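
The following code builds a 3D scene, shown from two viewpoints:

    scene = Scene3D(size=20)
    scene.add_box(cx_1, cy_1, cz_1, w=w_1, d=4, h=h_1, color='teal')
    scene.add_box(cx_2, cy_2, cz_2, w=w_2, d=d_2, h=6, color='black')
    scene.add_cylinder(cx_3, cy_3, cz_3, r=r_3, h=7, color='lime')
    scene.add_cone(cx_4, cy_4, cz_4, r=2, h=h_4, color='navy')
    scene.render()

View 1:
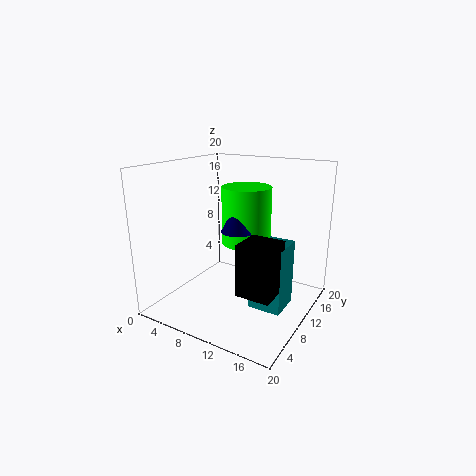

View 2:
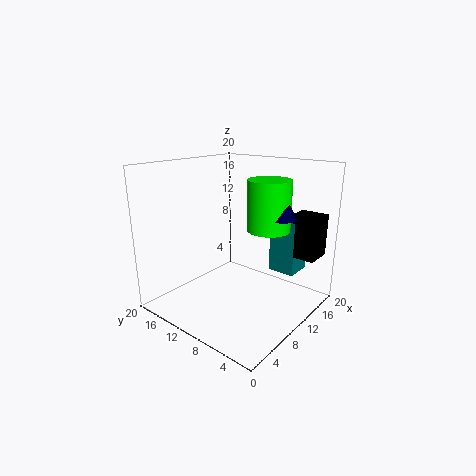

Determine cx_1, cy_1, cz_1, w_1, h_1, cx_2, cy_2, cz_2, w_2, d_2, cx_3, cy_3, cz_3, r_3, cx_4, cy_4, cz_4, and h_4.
cx_1 = 15
cy_1 = 4
cz_1 = 4
w_1 = 4
h_1 = 8
cx_2 = 15
cy_2 = 1
cz_2 = 7
w_2 = 4
d_2 = 4
cx_3 = 13
cy_3 = 7
cz_3 = 11
r_3 = 3
cx_4 = 13
cy_4 = 5
cz_4 = 13
h_4 = 4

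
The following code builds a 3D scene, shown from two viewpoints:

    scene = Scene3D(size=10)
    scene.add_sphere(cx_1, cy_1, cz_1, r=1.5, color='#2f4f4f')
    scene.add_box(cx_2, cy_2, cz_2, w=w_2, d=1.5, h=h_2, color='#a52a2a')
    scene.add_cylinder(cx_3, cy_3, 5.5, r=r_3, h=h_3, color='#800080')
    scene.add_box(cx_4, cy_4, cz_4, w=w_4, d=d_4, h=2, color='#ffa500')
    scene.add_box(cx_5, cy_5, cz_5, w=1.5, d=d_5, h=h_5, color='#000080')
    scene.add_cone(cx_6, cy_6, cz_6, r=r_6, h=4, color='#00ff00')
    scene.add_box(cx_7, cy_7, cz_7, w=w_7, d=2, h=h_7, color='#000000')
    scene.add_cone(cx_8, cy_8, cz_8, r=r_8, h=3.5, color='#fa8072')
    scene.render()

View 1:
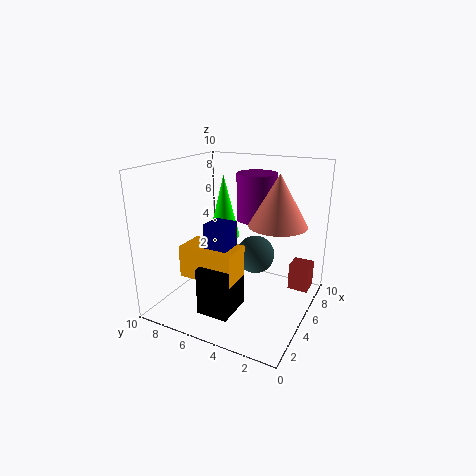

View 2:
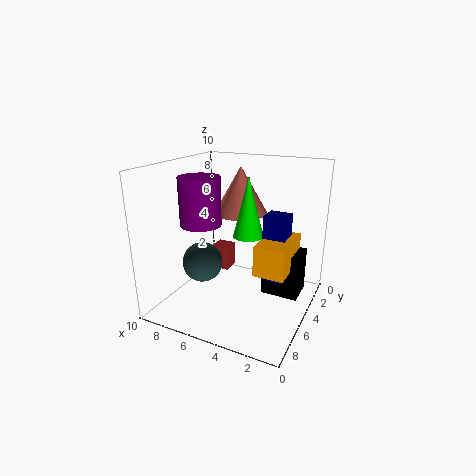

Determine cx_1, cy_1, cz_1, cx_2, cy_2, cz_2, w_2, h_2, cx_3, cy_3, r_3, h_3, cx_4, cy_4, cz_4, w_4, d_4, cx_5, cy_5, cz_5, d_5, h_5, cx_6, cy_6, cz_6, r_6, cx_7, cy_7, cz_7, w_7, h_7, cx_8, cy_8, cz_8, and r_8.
cx_1 = 8; cy_1 = 5; cz_1 = 2.5; cx_2 = 7.5; cy_2 = 0.5; cz_2 = 0.5; w_2 = 1.5; h_2 = 2; cx_3 = 8; cy_3 = 5; r_3 = 1.5; h_3 = 3.5; cx_4 = 1; cy_4 = 3.5; cz_4 = 3.5; w_4 = 2; d_4 = 3.5; cx_5 = 1.5; cy_5 = 4; cz_5 = 2.5; d_5 = 1.5; h_5 = 4.5; cx_6 = 4; cy_6 = 5.5; cz_6 = 5.5; r_6 = 1; cx_7 = 0.5; cy_7 = 3.5; cz_7 = 1.5; w_7 = 2.5; h_7 = 3; cx_8 = 6; cy_8 = 2.5; cz_8 = 6; r_8 = 2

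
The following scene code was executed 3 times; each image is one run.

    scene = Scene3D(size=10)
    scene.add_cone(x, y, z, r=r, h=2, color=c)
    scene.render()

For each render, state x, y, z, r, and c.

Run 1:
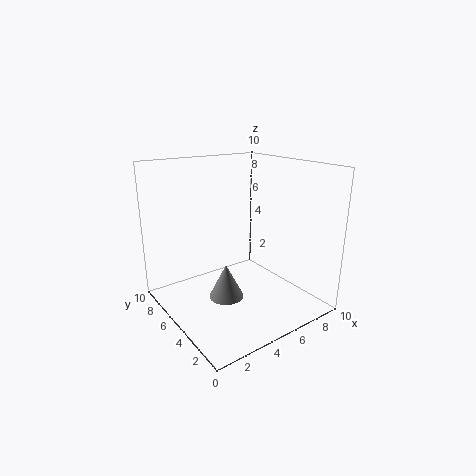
x = 2
y = 2
z = 3
r = 1
c = 'gray'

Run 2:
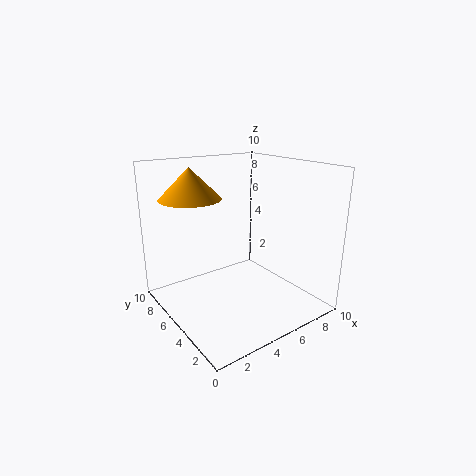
x = 2
y = 6
z = 8
r = 2
c = 'orange'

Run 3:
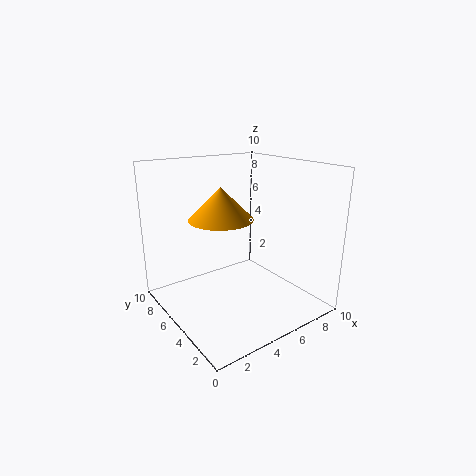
x = 3
y = 4
z = 7
r = 2
c = 'orange'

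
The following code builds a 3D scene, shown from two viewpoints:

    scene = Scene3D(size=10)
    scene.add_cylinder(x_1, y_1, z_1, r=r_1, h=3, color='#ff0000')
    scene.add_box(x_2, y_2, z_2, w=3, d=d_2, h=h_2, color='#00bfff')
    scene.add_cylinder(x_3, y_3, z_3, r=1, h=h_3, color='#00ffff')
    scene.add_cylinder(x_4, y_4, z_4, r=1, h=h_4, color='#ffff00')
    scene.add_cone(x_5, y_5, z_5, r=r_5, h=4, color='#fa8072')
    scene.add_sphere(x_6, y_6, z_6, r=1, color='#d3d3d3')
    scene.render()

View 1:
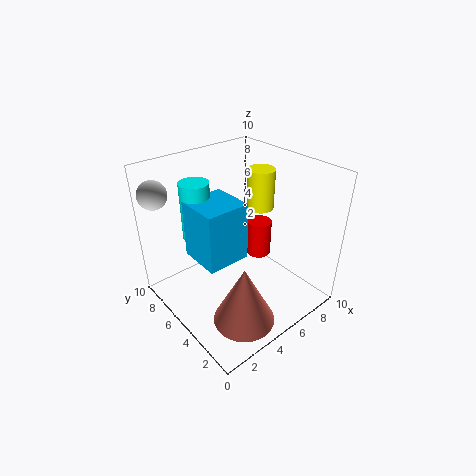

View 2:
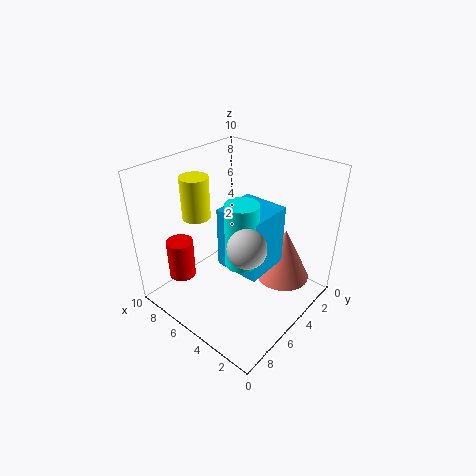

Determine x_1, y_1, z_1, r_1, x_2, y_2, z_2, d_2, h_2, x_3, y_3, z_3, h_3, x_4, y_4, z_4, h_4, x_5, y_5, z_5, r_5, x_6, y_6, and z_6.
x_1 = 9; y_1 = 7; z_1 = 1; r_1 = 1; x_2 = 2; y_2 = 4; z_2 = 4; d_2 = 3; h_2 = 4; x_3 = 3; y_3 = 7; z_3 = 5; h_3 = 4; x_4 = 8; y_4 = 6; z_4 = 6; h_4 = 3; x_5 = 3; y_5 = 2; z_5 = 1; r_5 = 2; x_6 = 1; y_6 = 9; z_6 = 8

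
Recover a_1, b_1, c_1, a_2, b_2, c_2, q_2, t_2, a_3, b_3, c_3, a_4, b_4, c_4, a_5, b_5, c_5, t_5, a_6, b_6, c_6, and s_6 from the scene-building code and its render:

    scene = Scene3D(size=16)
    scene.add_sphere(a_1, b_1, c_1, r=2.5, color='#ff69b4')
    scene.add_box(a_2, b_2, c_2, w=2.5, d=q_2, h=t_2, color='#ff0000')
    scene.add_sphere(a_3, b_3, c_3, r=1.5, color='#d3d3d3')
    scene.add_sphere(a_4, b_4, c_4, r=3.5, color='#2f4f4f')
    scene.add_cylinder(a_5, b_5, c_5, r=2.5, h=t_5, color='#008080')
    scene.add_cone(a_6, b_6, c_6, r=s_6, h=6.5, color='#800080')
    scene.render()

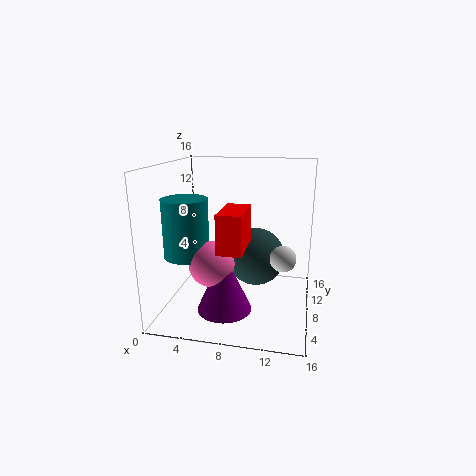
a_1 = 5.5, b_1 = 6, c_1 = 5.5, a_2 = 7, b_2 = 2.5, c_2 = 8, q_2 = 5, t_2 = 4, a_3 = 13, b_3 = 9, c_3 = 5.5, a_4 = 9.5, b_4 = 11.5, c_4 = 4.5, a_5 = 2.5, b_5 = 6.5, c_5 = 6, t_5 = 6.5, a_6 = 7, b_6 = 5.5, c_6 = 0.5, s_6 = 3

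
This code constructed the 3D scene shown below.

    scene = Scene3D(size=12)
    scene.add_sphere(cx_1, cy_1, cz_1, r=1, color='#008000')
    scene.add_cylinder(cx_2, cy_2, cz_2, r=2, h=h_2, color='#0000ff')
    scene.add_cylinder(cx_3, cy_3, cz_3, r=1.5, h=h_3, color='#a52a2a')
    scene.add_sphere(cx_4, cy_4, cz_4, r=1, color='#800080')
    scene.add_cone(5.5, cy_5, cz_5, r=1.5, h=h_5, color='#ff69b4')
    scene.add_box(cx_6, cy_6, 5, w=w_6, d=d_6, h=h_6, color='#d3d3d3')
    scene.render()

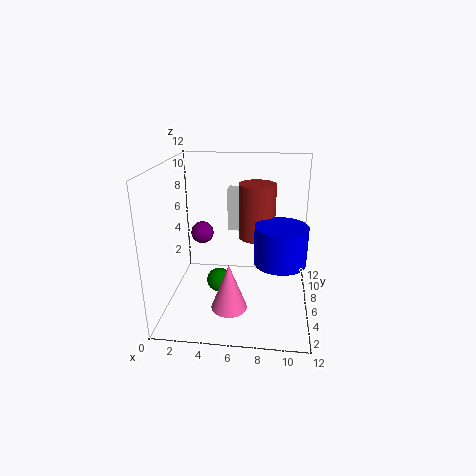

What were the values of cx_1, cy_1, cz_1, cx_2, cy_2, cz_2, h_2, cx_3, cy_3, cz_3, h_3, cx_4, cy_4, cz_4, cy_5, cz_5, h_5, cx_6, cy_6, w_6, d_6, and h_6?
cx_1 = 4.5, cy_1 = 5, cz_1 = 2.5, cx_2 = 9.5, cy_2 = 4, cz_2 = 5, h_2 = 3, cx_3 = 7.5, cy_3 = 6.5, cz_3 = 6, h_3 = 4.5, cx_4 = 2.5, cy_4 = 8, cz_4 = 5.5, cy_5 = 4, cz_5 = 0.5, h_5 = 4, cx_6 = 4.5, cy_6 = 10, w_6 = 2.5, d_6 = 1.5, h_6 = 4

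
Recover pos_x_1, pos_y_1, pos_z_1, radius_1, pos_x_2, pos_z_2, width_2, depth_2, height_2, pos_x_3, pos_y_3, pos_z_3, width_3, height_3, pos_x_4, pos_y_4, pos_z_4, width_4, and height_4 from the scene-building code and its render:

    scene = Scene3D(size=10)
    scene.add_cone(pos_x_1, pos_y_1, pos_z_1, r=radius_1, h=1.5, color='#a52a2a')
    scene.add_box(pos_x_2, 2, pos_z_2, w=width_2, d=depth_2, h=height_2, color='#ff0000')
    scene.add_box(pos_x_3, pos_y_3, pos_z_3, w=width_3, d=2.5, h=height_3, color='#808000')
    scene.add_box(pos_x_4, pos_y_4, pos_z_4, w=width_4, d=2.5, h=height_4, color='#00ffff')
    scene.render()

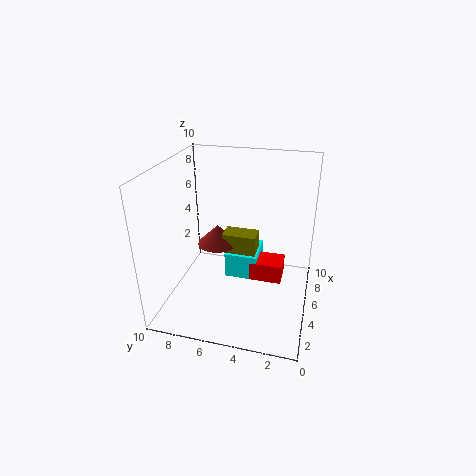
pos_x_1 = 6.5
pos_y_1 = 7
pos_z_1 = 3.5
radius_1 = 1.5
pos_x_2 = 6.5
pos_z_2 = 0.5
width_2 = 2
depth_2 = 2.5
height_2 = 1.5
pos_x_3 = 6
pos_y_3 = 4
pos_z_3 = 3
width_3 = 1.5
height_3 = 1.5
pos_x_4 = 6.5
pos_y_4 = 4
pos_z_4 = 0.5
width_4 = 3
height_4 = 2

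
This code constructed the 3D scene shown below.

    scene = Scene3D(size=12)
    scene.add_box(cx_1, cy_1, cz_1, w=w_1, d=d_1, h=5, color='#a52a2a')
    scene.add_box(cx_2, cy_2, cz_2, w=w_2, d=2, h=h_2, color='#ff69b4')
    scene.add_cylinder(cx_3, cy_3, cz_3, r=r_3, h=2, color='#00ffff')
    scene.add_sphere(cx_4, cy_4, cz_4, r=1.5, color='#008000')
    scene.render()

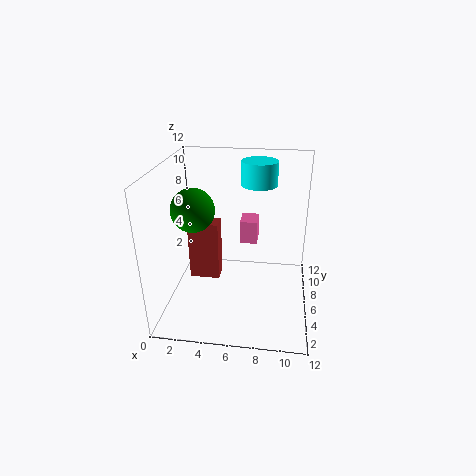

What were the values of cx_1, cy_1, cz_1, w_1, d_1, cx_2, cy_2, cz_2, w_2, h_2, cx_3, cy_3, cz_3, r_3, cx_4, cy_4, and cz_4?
cx_1 = 2, cy_1 = 5, cz_1 = 2.5, w_1 = 2.5, d_1 = 1.5, cx_2 = 6, cy_2 = 7, cz_2 = 5, w_2 = 1.5, h_2 = 2, cx_3 = 7.5, cy_3 = 8, cz_3 = 10, r_3 = 1.5, cx_4 = 3.5, cy_4 = 2, cz_4 = 10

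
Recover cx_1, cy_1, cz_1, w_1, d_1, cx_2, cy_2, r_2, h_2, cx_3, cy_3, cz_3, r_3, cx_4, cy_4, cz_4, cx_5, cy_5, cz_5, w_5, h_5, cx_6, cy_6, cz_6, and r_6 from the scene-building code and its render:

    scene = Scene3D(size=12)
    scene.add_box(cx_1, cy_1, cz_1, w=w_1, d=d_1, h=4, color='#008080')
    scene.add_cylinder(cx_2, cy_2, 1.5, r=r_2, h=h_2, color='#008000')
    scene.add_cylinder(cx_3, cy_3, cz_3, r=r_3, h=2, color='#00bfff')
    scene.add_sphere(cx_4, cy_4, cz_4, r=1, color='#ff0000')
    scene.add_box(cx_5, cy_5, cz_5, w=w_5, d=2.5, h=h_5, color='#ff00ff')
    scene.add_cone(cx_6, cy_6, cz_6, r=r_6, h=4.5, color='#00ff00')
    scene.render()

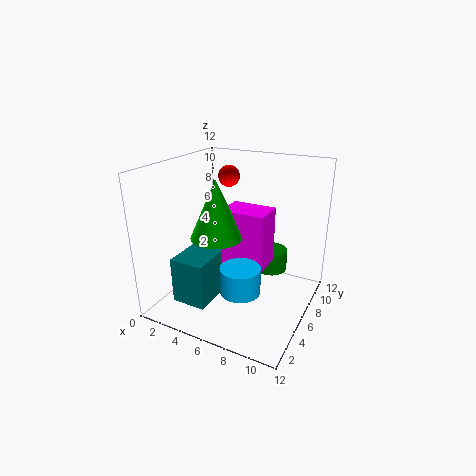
cx_1 = 1.5; cy_1 = 2.5; cz_1 = 0.5; w_1 = 3; d_1 = 4; cx_2 = 7.5; cy_2 = 10; r_2 = 1.5; h_2 = 2; cx_3 = 8; cy_3 = 2.5; cz_3 = 3.5; r_3 = 1.5; cx_4 = 3; cy_4 = 10; cz_4 = 10; cx_5 = 5.5; cy_5 = 4; cz_5 = 4.5; w_5 = 3.5; h_5 = 4.5; cx_6 = 5.5; cy_6 = 3.5; cz_6 = 7; r_6 = 2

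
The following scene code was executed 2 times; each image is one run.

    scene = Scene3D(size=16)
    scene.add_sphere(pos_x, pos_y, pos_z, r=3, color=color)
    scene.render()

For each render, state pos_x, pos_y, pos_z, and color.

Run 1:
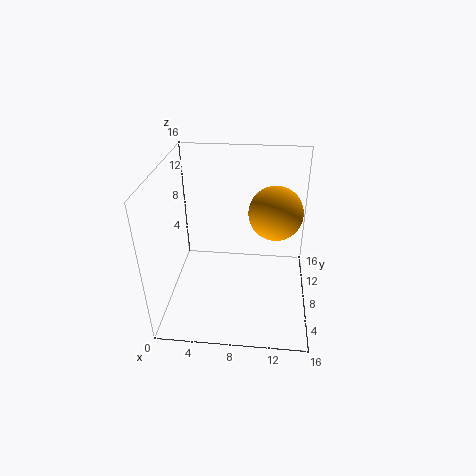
pos_x = 12, pos_y = 9.5, pos_z = 10.5, color = 'orange'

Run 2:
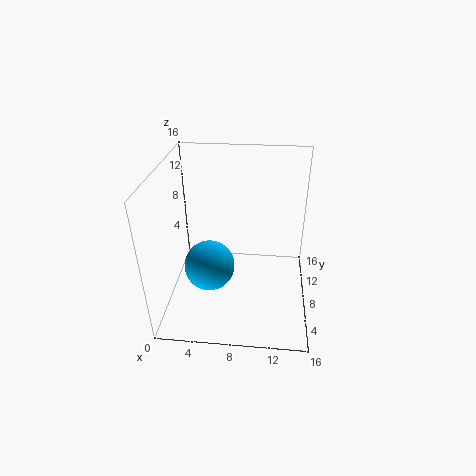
pos_x = 4.5, pos_y = 8.5, pos_z = 3.5, color = 'deepskyblue'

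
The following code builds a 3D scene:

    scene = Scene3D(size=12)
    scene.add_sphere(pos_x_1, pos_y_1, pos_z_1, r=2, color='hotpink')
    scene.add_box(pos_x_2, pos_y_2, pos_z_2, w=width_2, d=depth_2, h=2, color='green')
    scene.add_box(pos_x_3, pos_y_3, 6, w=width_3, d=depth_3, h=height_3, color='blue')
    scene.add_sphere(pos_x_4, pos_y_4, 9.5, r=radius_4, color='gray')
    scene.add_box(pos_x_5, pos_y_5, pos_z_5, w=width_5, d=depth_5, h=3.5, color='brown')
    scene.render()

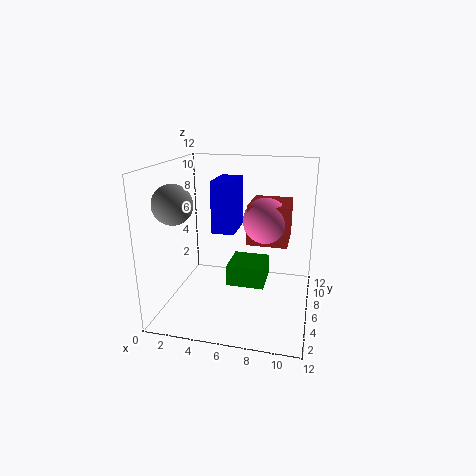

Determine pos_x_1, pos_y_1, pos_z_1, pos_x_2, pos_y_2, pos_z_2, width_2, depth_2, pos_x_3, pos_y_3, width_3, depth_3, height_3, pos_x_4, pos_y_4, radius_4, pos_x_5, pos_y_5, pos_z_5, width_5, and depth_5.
pos_x_1 = 8
pos_y_1 = 8
pos_z_1 = 7
pos_x_2 = 4.5
pos_y_2 = 7.5
pos_z_2 = 0.5
width_2 = 3.5
depth_2 = 3.5
pos_x_3 = 3.5
pos_y_3 = 6.5
width_3 = 2
depth_3 = 3.5
height_3 = 4.5
pos_x_4 = 2
pos_y_4 = 2.5
radius_4 = 1.5
pos_x_5 = 6.5
pos_y_5 = 7
pos_z_5 = 5
width_5 = 3.5
depth_5 = 4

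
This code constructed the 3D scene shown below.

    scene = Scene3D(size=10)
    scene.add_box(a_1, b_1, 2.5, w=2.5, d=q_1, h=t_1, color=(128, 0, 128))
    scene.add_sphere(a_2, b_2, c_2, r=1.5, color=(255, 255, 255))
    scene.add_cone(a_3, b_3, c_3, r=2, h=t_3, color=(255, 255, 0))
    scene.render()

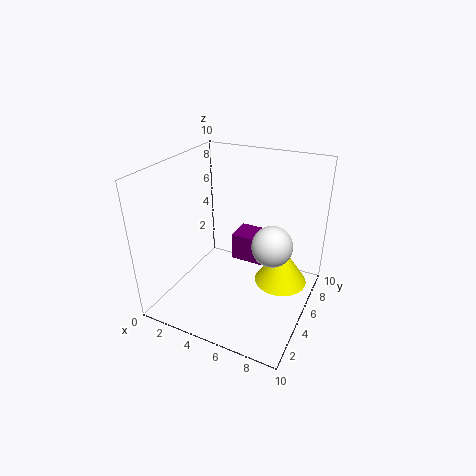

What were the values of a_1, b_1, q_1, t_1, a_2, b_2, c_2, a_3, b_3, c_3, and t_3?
a_1 = 4, b_1 = 6, q_1 = 2, t_1 = 2, a_2 = 7, b_2 = 6.5, c_2 = 4, a_3 = 7.5, b_3 = 7.5, c_3 = 0.5, t_3 = 3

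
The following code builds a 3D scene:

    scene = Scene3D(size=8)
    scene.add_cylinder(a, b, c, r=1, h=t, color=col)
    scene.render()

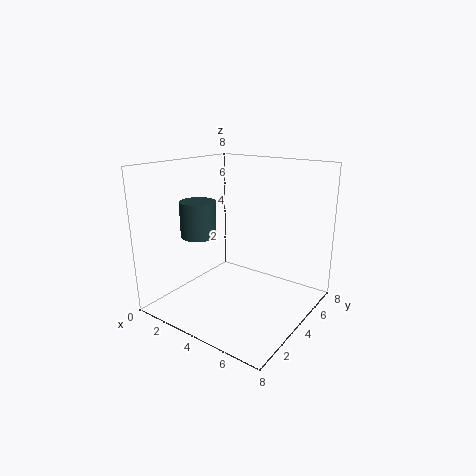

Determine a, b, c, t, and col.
a = 2; b = 3; c = 4; t = 2; col = 'darkslategray'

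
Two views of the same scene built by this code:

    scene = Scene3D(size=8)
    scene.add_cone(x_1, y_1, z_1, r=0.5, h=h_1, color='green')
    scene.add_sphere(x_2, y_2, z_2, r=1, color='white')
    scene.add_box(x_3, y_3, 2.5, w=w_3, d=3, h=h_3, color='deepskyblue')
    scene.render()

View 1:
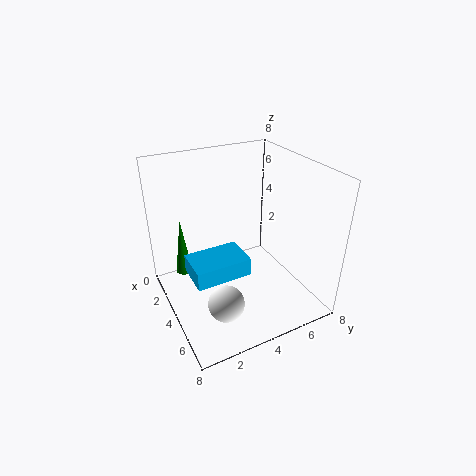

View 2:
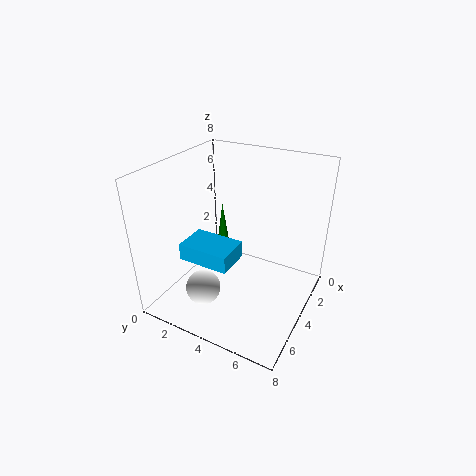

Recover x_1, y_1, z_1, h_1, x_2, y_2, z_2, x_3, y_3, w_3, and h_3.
x_1 = 1.5
y_1 = 1.5
z_1 = 1
h_1 = 3.5
x_2 = 5.5
y_2 = 2.5
z_2 = 1
x_3 = 3.5
y_3 = 1
w_3 = 2
h_3 = 1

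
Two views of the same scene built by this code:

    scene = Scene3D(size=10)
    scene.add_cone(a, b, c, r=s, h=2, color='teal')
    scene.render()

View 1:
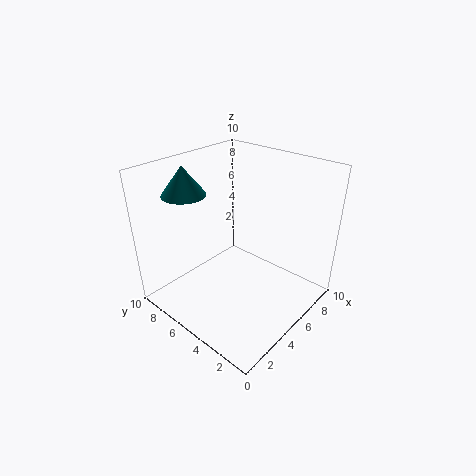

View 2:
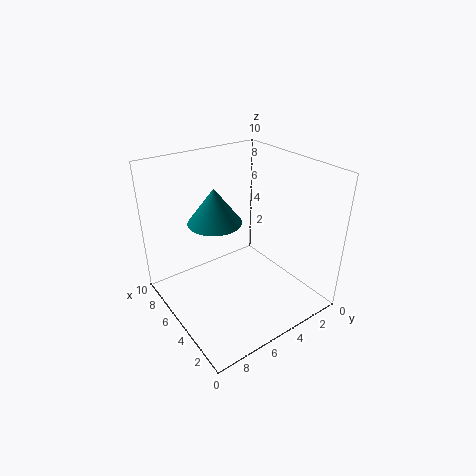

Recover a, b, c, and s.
a = 3; b = 8; c = 8; s = 1.5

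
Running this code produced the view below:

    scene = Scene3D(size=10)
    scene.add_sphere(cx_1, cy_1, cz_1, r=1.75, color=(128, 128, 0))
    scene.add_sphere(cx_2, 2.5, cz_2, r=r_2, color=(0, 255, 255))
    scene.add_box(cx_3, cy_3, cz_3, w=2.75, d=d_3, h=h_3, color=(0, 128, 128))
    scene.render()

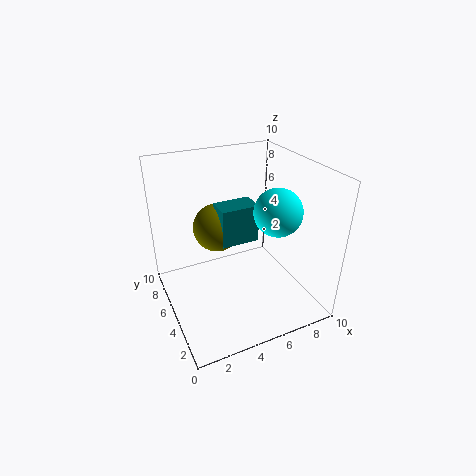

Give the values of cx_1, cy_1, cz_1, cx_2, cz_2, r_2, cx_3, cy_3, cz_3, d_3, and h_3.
cx_1 = 4.25, cy_1 = 7, cz_1 = 5, cx_2 = 6.5, cz_2 = 7.75, r_2 = 1.5, cx_3 = 4, cy_3 = 5.25, cz_3 = 4.25, d_3 = 1.75, h_3 = 2.75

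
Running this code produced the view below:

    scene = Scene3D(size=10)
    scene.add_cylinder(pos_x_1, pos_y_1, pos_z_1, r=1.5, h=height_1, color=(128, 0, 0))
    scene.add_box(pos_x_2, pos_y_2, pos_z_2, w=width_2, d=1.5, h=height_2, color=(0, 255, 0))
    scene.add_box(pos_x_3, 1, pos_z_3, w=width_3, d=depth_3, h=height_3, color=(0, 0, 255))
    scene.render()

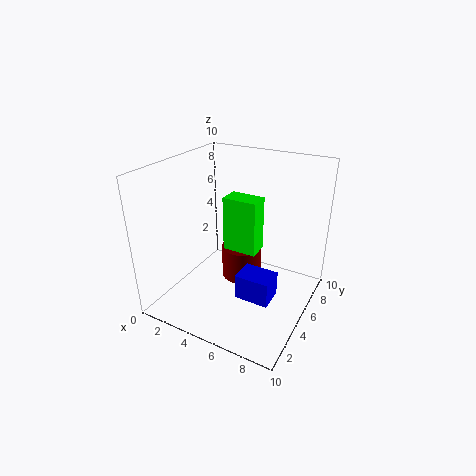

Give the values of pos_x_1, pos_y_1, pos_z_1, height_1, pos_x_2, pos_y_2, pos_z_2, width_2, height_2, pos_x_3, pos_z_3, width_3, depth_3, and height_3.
pos_x_1 = 4.5; pos_y_1 = 6.5; pos_z_1 = 1; height_1 = 2.5; pos_x_2 = 3.5; pos_y_2 = 5.5; pos_z_2 = 3.5; width_2 = 2.5; height_2 = 4; pos_x_3 = 7; pos_z_3 = 3.5; width_3 = 2; depth_3 = 1.5; height_3 = 1.5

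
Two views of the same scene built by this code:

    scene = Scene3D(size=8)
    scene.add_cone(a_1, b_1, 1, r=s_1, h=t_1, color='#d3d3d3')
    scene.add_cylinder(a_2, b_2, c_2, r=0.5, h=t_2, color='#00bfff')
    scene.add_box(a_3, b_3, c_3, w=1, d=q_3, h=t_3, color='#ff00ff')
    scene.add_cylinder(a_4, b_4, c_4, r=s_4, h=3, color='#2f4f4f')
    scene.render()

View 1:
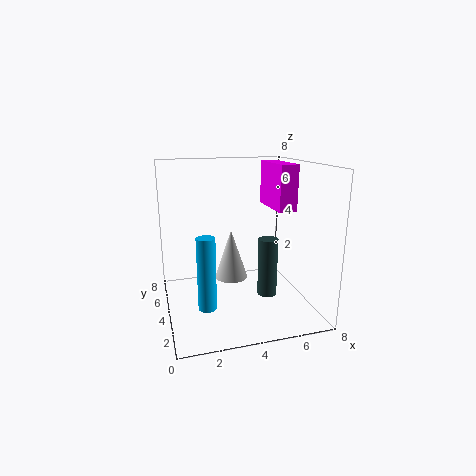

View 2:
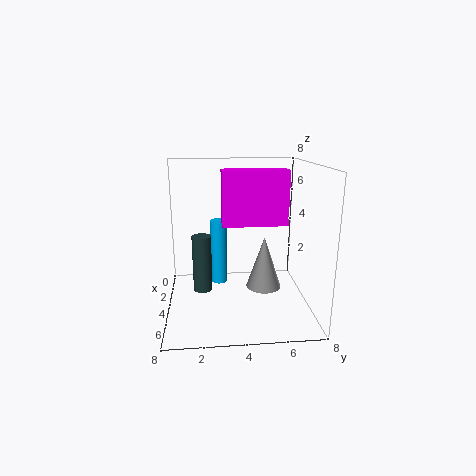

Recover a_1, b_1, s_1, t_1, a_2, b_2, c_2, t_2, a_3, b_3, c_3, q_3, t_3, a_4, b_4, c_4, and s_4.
a_1 = 4
b_1 = 5.5
s_1 = 1
t_1 = 3
a_2 = 2
b_2 = 3
c_2 = 0.5
t_2 = 4
a_3 = 6
b_3 = 3
c_3 = 5.5
q_3 = 3
t_3 = 2.5
a_4 = 5
b_4 = 2
c_4 = 1.5
s_4 = 0.5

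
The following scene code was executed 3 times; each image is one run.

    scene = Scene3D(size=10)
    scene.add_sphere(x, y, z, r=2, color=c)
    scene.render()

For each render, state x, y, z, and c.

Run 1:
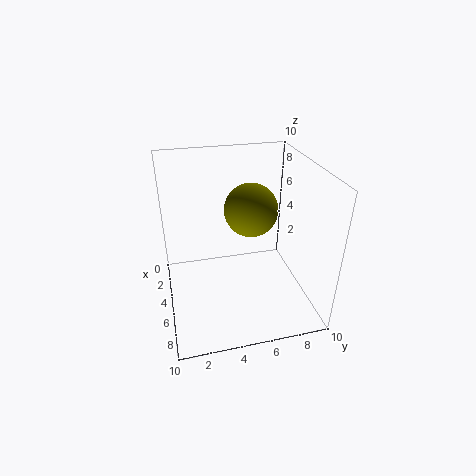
x = 3
y = 6.5
z = 6
c = 'olive'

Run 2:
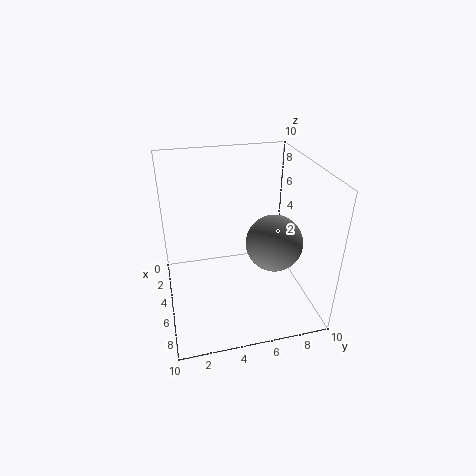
x = 5.5
y = 7.5
z = 4.5
c = 'gray'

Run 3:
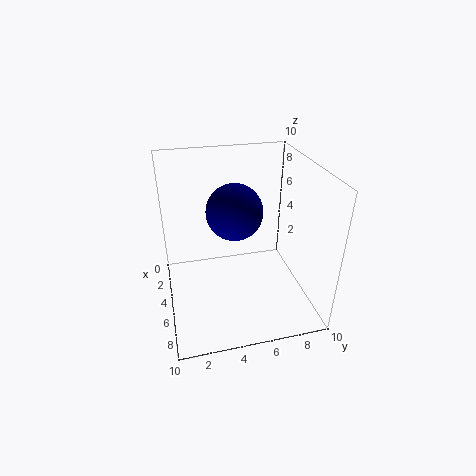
x = 4
y = 5
z = 6.5
c = 'navy'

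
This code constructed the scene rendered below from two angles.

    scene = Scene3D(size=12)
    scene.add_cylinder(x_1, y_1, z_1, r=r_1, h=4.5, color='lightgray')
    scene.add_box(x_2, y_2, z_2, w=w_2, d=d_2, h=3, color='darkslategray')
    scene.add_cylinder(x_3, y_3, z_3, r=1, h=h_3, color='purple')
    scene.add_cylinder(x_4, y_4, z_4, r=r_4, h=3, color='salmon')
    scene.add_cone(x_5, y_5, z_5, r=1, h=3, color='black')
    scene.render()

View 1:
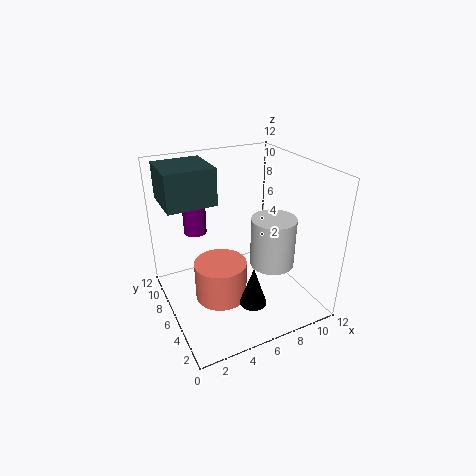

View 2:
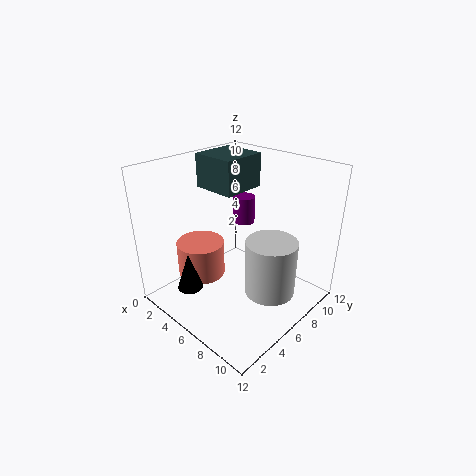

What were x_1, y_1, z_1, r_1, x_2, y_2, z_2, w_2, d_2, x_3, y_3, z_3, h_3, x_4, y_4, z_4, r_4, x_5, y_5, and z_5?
x_1 = 9.5, y_1 = 6, z_1 = 2.5, r_1 = 2, x_2 = 0.5, y_2 = 6.5, z_2 = 9, w_2 = 4, d_2 = 4, x_3 = 3.5, y_3 = 9.5, z_3 = 5.5, h_3 = 2.5, x_4 = 3.5, y_4 = 4, z_4 = 2.5, r_4 = 2, x_5 = 5, y_5 = 1.5, z_5 = 3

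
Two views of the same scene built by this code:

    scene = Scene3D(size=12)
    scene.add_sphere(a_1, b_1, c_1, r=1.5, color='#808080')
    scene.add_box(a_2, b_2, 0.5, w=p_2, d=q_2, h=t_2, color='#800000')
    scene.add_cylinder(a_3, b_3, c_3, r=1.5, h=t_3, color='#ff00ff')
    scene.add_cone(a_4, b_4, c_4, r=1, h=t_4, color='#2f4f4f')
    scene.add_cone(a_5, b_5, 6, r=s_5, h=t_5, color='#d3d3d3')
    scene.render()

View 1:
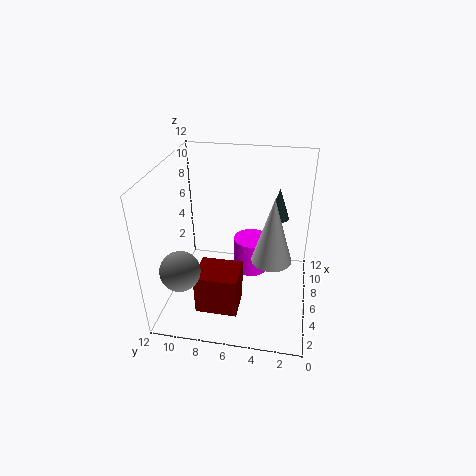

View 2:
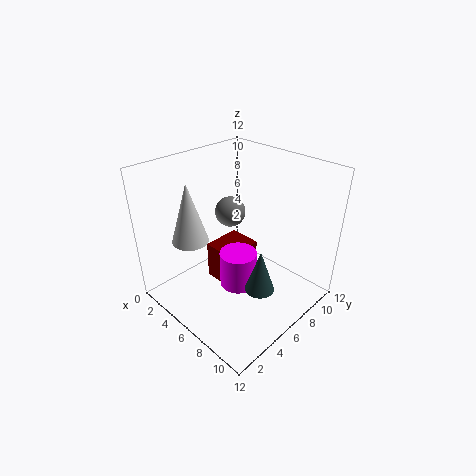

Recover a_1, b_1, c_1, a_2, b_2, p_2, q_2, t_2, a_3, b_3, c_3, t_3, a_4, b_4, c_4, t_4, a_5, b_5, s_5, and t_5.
a_1 = 1.5; b_1 = 9.5; c_1 = 5.5; a_2 = 2.5; b_2 = 5.5; p_2 = 3; q_2 = 3.5; t_2 = 3.5; a_3 = 7; b_3 = 5; c_3 = 2.5; t_3 = 3; a_4 = 11; b_4 = 3; c_4 = 5.5; t_4 = 3; a_5 = 3.5; b_5 = 3; s_5 = 1.5; t_5 = 5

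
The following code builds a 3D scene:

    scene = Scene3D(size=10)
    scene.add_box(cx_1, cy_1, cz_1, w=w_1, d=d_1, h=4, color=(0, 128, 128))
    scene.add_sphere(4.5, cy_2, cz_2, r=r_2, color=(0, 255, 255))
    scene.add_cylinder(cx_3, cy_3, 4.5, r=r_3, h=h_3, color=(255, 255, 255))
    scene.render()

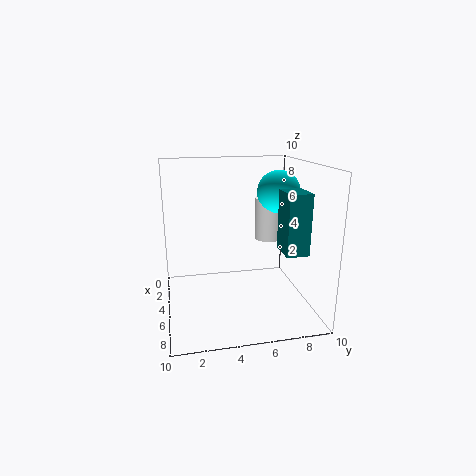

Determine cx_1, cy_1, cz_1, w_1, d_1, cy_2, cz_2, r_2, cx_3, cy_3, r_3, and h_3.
cx_1 = 6, cy_1 = 7.5, cz_1 = 4.5, w_1 = 2, d_1 = 1.5, cy_2 = 8, cz_2 = 8, r_2 = 1.5, cx_3 = 4, cy_3 = 7.5, r_3 = 1, h_3 = 3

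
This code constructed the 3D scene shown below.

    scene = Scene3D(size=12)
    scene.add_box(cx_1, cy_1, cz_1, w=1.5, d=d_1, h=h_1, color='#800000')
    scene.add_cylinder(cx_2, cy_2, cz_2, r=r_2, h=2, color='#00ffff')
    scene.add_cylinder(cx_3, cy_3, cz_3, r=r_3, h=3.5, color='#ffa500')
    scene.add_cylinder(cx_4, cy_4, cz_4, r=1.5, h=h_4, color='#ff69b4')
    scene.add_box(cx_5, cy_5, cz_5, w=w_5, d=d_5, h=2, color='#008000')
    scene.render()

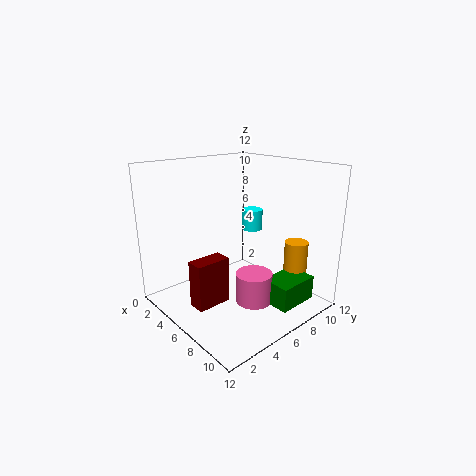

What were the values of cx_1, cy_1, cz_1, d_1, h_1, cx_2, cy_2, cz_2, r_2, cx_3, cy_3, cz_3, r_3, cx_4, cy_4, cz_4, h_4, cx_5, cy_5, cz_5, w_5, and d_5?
cx_1 = 4.5, cy_1 = 2, cz_1 = 0.5, d_1 = 3, h_1 = 4, cx_2 = 3, cy_2 = 10.5, cz_2 = 5, r_2 = 1, cx_3 = 9, cy_3 = 10, cz_3 = 2, r_3 = 1, cx_4 = 8, cy_4 = 6, cz_4 = 1, h_4 = 2.5, cx_5 = 8.5, cy_5 = 6.5, cz_5 = 1, w_5 = 2.5, d_5 = 3.5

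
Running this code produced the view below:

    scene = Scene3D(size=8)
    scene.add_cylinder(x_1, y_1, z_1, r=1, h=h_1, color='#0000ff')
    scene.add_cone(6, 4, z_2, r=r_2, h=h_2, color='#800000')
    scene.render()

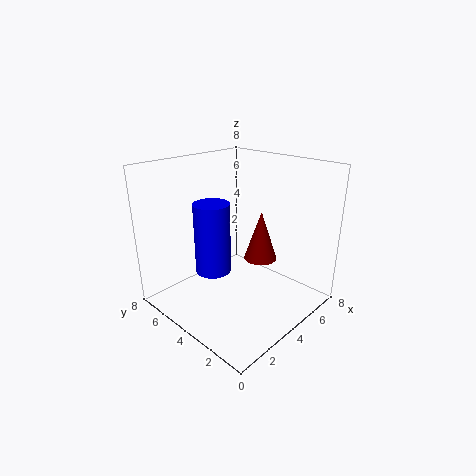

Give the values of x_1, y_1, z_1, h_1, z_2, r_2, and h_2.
x_1 = 3, y_1 = 5, z_1 = 2, h_1 = 4, z_2 = 2, r_2 = 1, h_2 = 3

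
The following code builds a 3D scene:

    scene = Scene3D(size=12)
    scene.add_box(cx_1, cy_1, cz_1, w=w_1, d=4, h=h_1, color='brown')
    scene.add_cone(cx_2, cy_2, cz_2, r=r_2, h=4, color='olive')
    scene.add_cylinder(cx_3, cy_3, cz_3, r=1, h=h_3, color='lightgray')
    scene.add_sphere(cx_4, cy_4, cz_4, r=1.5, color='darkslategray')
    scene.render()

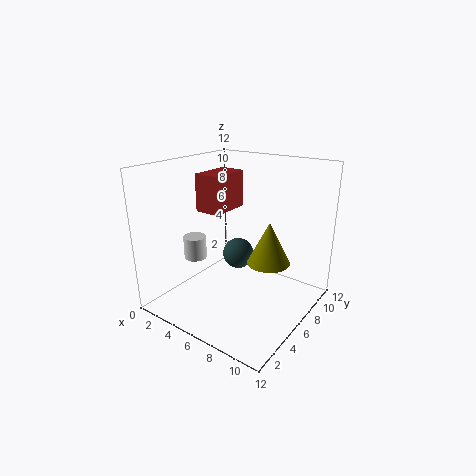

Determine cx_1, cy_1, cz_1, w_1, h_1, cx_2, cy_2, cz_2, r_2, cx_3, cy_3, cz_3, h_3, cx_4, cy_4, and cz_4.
cx_1 = 0.5
cy_1 = 7
cz_1 = 7
w_1 = 2.5
h_1 = 3.5
cx_2 = 7
cy_2 = 9.5
cz_2 = 2.5
r_2 = 2
cx_3 = 2
cy_3 = 5
cz_3 = 3.5
h_3 = 2
cx_4 = 3.5
cy_4 = 9.5
cz_4 = 2.5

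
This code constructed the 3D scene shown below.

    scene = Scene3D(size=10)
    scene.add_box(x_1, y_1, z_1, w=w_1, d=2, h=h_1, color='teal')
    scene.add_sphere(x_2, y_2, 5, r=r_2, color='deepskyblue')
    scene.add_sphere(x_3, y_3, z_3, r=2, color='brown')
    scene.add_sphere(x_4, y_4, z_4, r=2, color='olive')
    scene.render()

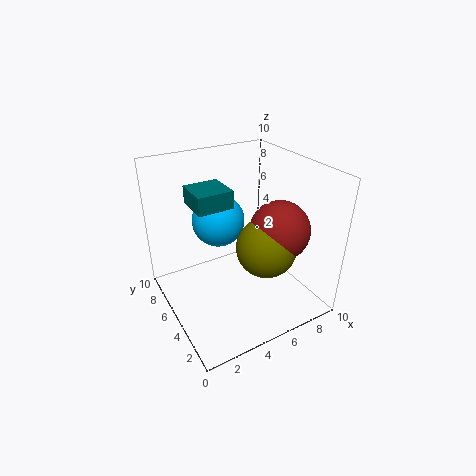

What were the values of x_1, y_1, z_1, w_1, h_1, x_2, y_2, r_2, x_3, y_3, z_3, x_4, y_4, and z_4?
x_1 = 1
y_1 = 2
z_1 = 9
w_1 = 2
h_1 = 1
x_2 = 5
y_2 = 8
r_2 = 2
x_3 = 7
y_3 = 3
z_3 = 6
x_4 = 6
y_4 = 3
z_4 = 5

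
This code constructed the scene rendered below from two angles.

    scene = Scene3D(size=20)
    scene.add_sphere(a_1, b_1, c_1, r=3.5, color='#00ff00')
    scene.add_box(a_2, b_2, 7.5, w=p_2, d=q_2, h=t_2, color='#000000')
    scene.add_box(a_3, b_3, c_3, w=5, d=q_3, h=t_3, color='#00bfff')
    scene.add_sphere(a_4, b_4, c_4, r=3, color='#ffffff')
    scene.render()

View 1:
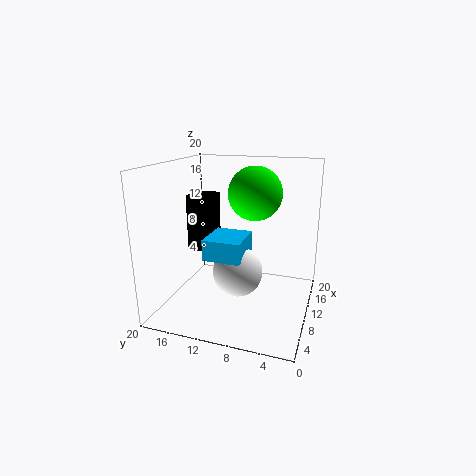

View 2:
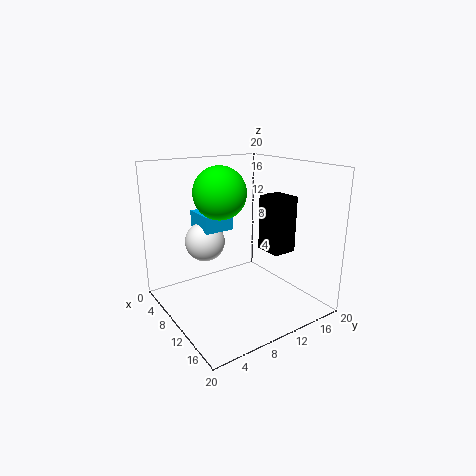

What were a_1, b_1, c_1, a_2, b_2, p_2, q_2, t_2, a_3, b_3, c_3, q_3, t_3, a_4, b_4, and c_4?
a_1 = 9.5
b_1 = 7.5
c_1 = 16.5
a_2 = 9.5
b_2 = 14
p_2 = 4
q_2 = 3.5
t_2 = 8
a_3 = 1.5
b_3 = 7
c_3 = 10
q_3 = 4.5
t_3 = 2.5
a_4 = 4
b_4 = 8
c_4 = 8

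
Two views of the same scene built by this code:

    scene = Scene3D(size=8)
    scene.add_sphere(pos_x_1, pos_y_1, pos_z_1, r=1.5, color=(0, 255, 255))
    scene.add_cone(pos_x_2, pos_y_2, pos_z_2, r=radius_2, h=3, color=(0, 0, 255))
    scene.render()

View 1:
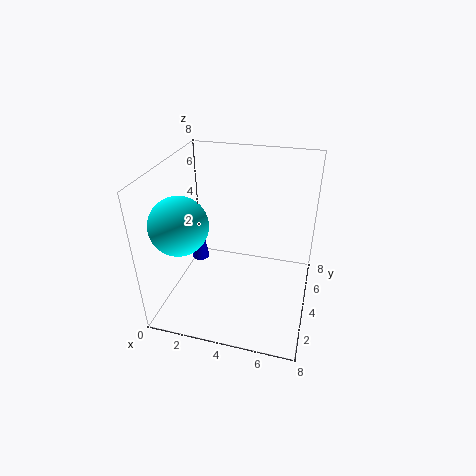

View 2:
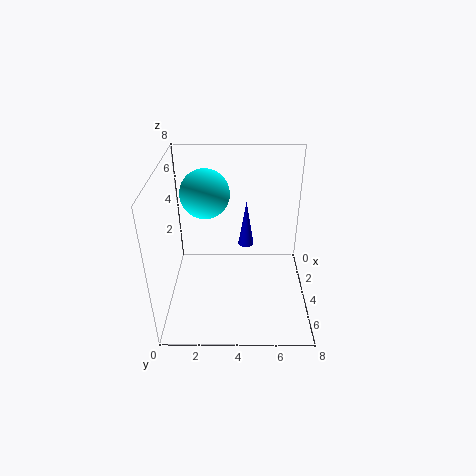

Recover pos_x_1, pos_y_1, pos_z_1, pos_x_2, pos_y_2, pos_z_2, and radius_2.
pos_x_1 = 1.5
pos_y_1 = 2
pos_z_1 = 5.5
pos_x_2 = 1.5
pos_y_2 = 4.5
pos_z_2 = 2
radius_2 = 0.5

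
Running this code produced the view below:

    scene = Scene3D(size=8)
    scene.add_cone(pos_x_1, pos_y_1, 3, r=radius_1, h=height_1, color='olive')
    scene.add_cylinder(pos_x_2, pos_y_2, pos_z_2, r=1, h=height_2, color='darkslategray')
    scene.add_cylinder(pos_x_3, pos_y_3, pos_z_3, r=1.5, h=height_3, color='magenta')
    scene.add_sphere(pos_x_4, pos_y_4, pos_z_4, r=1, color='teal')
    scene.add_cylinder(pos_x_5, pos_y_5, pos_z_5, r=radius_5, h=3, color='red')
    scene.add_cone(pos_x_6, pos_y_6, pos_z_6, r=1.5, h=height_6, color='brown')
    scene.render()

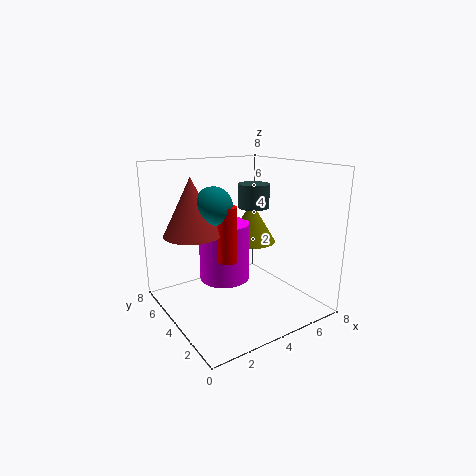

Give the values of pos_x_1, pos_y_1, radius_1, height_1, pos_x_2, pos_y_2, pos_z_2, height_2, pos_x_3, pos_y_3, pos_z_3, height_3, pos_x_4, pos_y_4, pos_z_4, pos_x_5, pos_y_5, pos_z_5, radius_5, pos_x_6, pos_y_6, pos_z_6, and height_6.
pos_x_1 = 6
pos_y_1 = 5.5
radius_1 = 1.5
height_1 = 2.5
pos_x_2 = 6.5
pos_y_2 = 6
pos_z_2 = 5
height_2 = 1.5
pos_x_3 = 4
pos_y_3 = 5.5
pos_z_3 = 1
height_3 = 3.5
pos_x_4 = 2.5
pos_y_4 = 4
pos_z_4 = 6
pos_x_5 = 3
pos_y_5 = 3.5
pos_z_5 = 3
radius_5 = 0.5
pos_x_6 = 1.5
pos_y_6 = 4.5
pos_z_6 = 4.5
height_6 = 3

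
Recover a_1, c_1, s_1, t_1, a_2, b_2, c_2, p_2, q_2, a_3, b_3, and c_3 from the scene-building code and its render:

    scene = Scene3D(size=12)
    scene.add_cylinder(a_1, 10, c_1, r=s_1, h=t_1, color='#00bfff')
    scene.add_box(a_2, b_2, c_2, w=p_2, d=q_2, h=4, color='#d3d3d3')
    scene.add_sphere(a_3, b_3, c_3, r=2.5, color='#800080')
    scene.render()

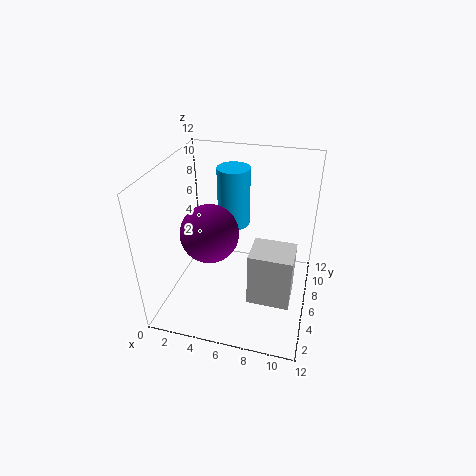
a_1 = 4.5, c_1 = 5, s_1 = 1.5, t_1 = 5.5, a_2 = 8, b_2 = 1, c_2 = 4, p_2 = 3, q_2 = 2.5, a_3 = 3.5, b_3 = 6, c_3 = 6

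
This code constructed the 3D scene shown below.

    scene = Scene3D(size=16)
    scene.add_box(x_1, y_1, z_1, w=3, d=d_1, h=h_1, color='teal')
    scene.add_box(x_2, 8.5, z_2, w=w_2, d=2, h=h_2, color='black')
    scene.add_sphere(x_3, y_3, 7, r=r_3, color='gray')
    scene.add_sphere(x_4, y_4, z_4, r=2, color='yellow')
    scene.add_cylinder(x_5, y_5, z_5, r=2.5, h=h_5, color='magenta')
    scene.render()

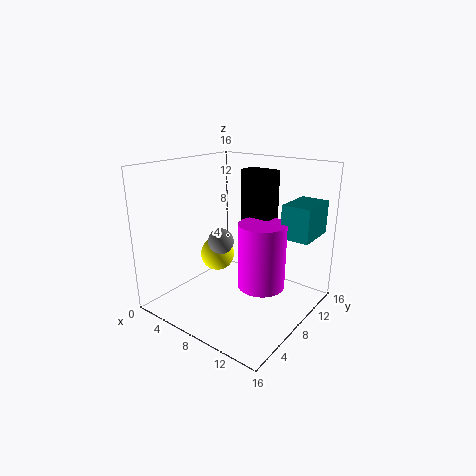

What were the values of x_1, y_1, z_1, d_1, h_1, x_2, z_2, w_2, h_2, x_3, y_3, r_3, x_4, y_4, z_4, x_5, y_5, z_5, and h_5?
x_1 = 13, y_1 = 8.5, z_1 = 9, d_1 = 4.5, h_1 = 3.5, x_2 = 8, z_2 = 9.5, w_2 = 3.5, h_2 = 6, x_3 = 5.5, y_3 = 8, r_3 = 1.5, x_4 = 4.5, y_4 = 8.5, z_4 = 5, x_5 = 11.5, y_5 = 7.5, z_5 = 3.5, h_5 = 7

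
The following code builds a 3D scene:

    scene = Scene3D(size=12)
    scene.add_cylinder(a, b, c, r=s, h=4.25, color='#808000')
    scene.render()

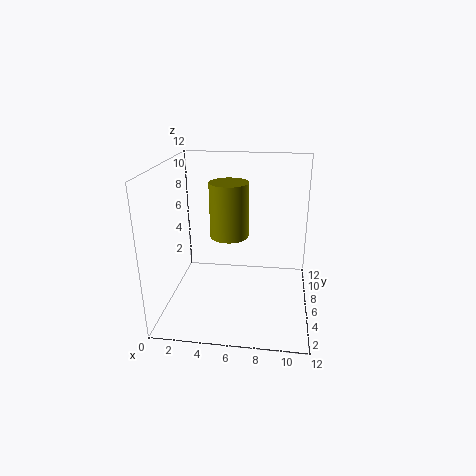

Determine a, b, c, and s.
a = 5.5
b = 4.75
c = 6.75
s = 1.5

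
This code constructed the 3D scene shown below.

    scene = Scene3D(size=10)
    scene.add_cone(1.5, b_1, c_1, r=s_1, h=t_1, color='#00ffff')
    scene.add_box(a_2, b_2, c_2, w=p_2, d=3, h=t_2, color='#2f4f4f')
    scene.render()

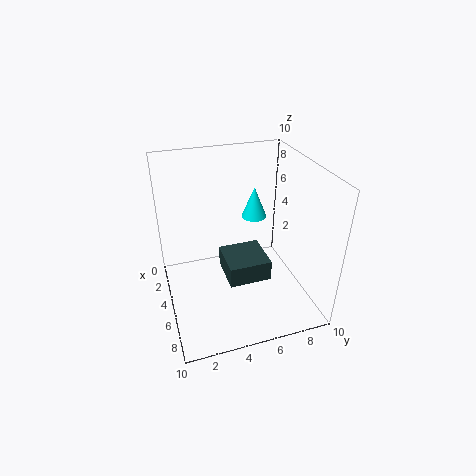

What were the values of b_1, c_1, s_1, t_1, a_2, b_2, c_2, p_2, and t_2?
b_1 = 7.5; c_1 = 4.5; s_1 = 1; t_1 = 2.5; a_2 = 3.5; b_2 = 4; c_2 = 2; p_2 = 3; t_2 = 1.5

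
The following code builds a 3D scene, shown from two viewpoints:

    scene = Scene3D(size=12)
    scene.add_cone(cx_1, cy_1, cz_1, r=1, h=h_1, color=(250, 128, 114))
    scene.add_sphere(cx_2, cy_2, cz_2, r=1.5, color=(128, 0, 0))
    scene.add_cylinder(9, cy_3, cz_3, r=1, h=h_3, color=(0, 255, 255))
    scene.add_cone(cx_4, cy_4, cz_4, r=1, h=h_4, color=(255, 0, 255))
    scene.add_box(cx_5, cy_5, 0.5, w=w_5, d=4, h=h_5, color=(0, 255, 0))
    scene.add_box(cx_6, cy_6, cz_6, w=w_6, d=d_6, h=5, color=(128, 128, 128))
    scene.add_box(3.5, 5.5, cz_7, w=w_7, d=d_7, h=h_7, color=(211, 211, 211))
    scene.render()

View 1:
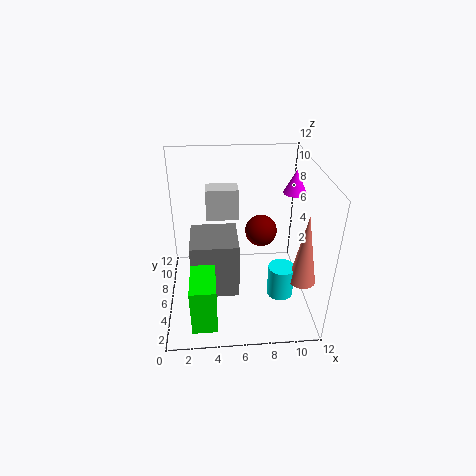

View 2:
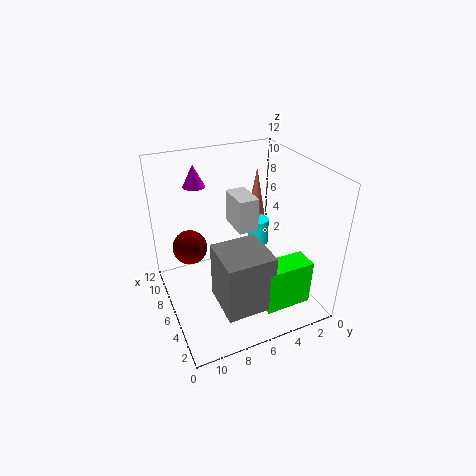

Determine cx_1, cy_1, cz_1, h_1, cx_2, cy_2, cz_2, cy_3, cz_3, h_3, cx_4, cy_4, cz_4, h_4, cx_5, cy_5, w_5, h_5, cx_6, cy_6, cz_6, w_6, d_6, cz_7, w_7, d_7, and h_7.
cx_1 = 10.5, cy_1 = 2, cz_1 = 4.5, h_1 = 5.5, cx_2 = 8.5, cy_2 = 9.5, cz_2 = 4.5, cy_3 = 2.5, cz_3 = 3, h_3 = 2.5, cx_4 = 11, cy_4 = 8, cz_4 = 9, h_4 = 2, cx_5 = 2, cy_5 = 1, w_5 = 2, h_5 = 4, cx_6 = 2, cy_6 = 4.5, cz_6 = 1, w_6 = 4, d_6 = 4, cz_7 = 8, w_7 = 2.5, d_7 = 1.5, h_7 = 2.5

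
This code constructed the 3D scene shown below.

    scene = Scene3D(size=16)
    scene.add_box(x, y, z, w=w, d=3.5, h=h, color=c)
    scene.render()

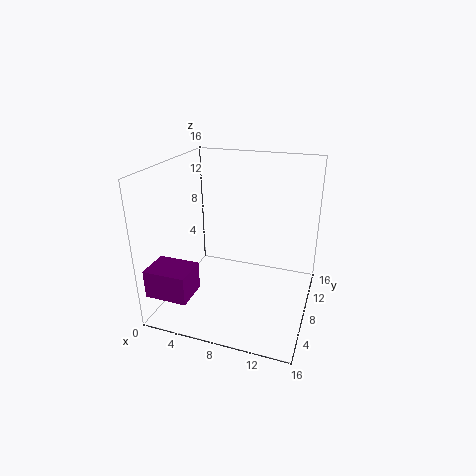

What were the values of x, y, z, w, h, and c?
x = 0.5, y = 0.5, z = 3.5, w = 4.5, h = 3, c = 'purple'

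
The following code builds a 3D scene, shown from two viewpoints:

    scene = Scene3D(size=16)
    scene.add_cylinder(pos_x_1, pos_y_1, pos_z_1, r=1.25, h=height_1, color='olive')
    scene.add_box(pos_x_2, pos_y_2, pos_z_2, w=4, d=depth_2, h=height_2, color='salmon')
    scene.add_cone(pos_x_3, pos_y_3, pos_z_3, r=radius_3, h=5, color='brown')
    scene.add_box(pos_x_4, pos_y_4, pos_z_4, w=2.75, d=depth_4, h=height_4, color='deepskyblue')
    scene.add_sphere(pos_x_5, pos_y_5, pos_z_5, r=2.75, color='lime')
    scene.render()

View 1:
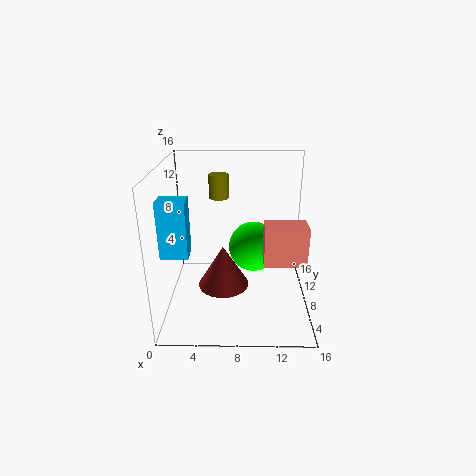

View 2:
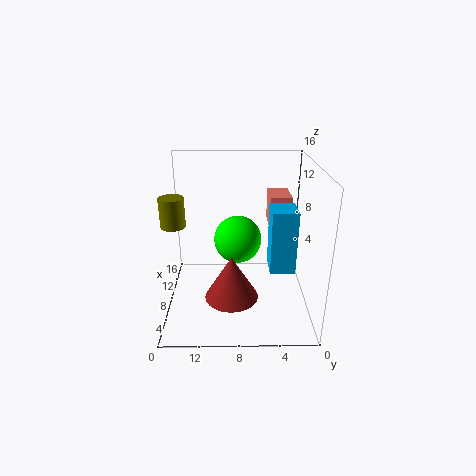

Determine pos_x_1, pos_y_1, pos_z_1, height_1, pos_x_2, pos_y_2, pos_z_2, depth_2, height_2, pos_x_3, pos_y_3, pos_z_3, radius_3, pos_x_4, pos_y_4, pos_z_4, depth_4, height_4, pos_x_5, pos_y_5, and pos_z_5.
pos_x_1 = 5.5; pos_y_1 = 14.5; pos_z_1 = 10.5; height_1 = 3; pos_x_2 = 10.5; pos_y_2 = 1.75; pos_z_2 = 8; depth_2 = 2.5; height_2 = 3.75; pos_x_3 = 6.25; pos_y_3 = 8.75; pos_z_3 = 1.5; radius_3 = 3; pos_x_4 = 0.5; pos_y_4 = 3; pos_z_4 = 8; depth_4 = 2.25; height_4 = 5.75; pos_x_5 = 9.75; pos_y_5 = 8; pos_z_5 = 7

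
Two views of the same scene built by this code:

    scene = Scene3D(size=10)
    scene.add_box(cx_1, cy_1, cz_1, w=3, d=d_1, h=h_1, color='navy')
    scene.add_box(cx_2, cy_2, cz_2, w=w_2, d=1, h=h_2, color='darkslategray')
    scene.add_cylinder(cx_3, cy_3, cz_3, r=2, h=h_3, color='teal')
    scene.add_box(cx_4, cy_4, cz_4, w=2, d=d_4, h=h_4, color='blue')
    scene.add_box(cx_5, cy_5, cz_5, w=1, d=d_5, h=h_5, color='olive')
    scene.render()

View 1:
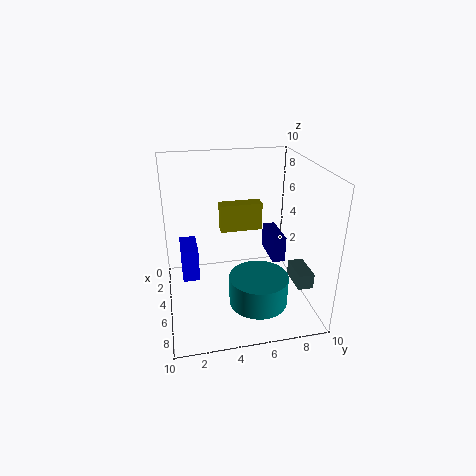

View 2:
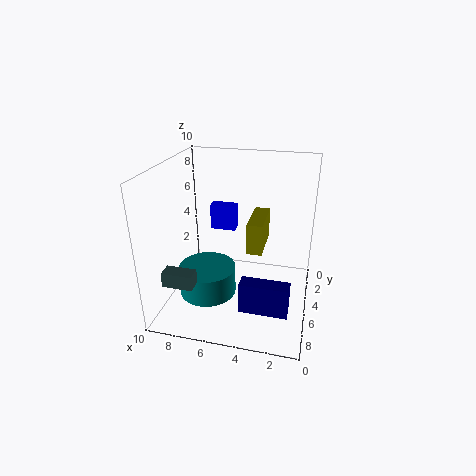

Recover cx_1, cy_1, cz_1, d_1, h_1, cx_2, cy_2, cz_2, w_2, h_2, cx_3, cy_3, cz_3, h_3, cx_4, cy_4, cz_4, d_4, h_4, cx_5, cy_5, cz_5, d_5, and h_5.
cx_1 = 1; cy_1 = 8; cz_1 = 2; d_1 = 1; h_1 = 2; cx_2 = 7; cy_2 = 8; cz_2 = 3; w_2 = 2; h_2 = 1; cx_3 = 7; cy_3 = 6; cz_3 = 1; h_3 = 2; cx_4 = 6; cy_4 = 1; cz_4 = 4; d_4 = 1; h_4 = 2; cx_5 = 3; cy_5 = 4; cz_5 = 5; d_5 = 3; h_5 = 2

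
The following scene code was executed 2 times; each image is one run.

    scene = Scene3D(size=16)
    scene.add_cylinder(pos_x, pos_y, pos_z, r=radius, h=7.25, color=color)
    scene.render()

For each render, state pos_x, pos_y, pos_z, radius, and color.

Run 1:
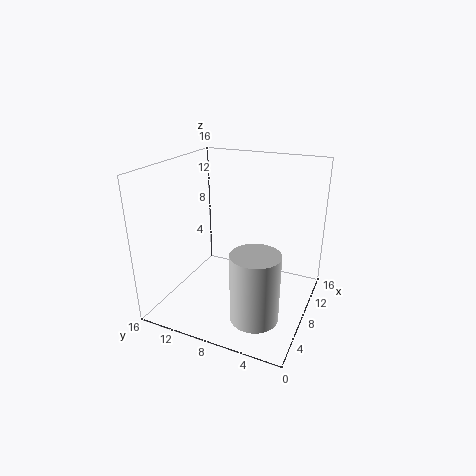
pos_x = 3.75
pos_y = 4.25
pos_z = 1.5
radius = 2.5
color = 'lightgray'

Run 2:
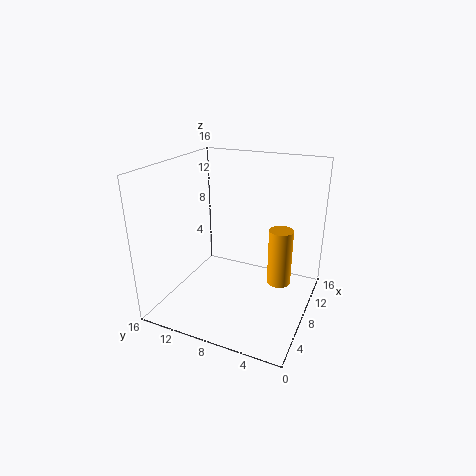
pos_x = 13
pos_y = 4.5
pos_z = 0.25
radius = 1.5
color = 'orange'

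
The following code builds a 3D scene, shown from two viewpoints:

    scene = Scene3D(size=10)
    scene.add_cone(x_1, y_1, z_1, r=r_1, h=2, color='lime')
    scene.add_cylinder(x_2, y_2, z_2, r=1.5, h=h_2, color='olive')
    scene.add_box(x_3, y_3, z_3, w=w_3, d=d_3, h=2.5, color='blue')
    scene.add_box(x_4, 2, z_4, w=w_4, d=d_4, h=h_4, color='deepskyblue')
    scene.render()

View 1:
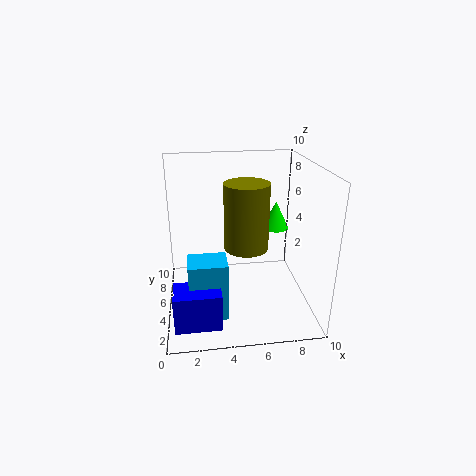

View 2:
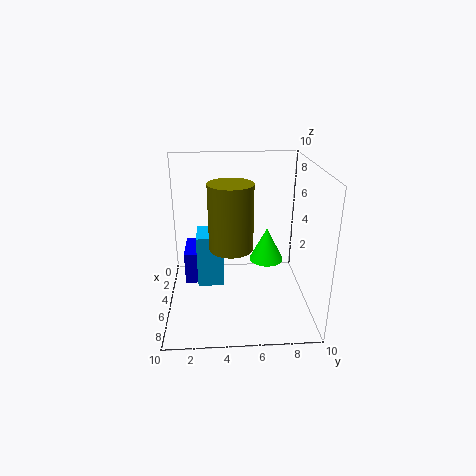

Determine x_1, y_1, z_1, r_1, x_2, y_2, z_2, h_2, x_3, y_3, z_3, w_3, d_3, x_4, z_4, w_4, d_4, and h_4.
x_1 = 8; y_1 = 6.5; z_1 = 5; r_1 = 1; x_2 = 5.5; y_2 = 4.5; z_2 = 4.5; h_2 = 4.5; x_3 = 0.5; y_3 = 1; z_3 = 0.5; w_3 = 3; d_3 = 2; x_4 = 1.5; z_4 = 0.5; w_4 = 2.5; d_4 = 2; h_4 = 4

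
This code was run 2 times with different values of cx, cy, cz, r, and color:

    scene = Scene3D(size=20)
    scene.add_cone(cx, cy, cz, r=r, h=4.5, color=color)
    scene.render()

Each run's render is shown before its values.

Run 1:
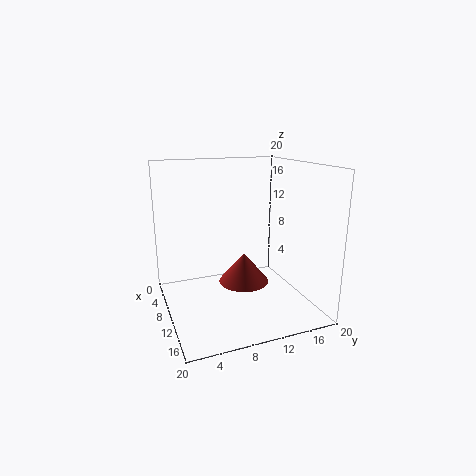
cx = 8; cy = 11.75; cz = 2.25; r = 3.75; color = 'brown'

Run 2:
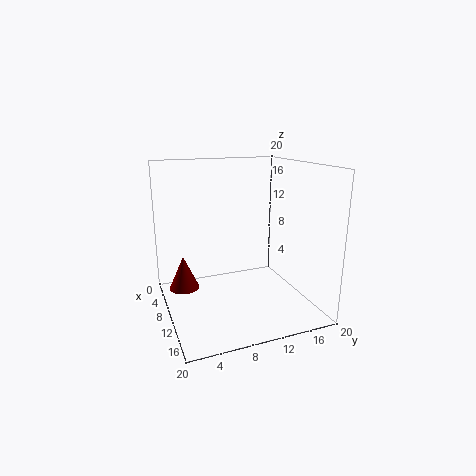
cx = 9.75; cy = 2.25; cz = 3.75; r = 2; color = 'maroon'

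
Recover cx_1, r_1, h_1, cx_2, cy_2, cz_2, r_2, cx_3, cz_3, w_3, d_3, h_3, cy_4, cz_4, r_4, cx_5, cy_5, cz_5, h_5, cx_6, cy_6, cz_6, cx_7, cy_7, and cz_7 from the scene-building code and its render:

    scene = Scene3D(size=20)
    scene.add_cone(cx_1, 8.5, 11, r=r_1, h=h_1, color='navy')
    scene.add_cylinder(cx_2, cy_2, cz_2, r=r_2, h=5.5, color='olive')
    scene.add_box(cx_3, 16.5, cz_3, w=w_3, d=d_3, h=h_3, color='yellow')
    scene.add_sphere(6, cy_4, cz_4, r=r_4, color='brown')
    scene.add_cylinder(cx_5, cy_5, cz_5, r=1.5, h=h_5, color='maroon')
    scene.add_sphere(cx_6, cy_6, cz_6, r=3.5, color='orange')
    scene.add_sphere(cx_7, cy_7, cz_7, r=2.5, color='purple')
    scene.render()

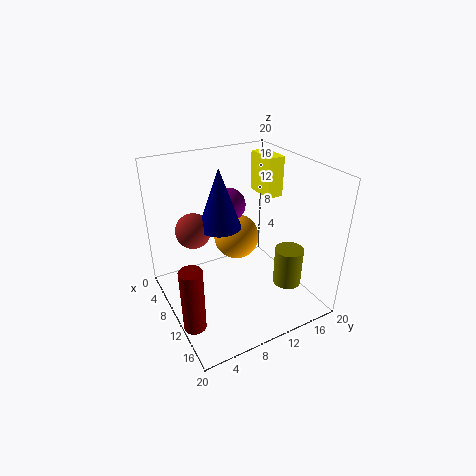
cx_1 = 7.5, r_1 = 3, h_1 = 8.5, cx_2 = 14, cy_2 = 16, cz_2 = 3, r_2 = 2, cx_3 = 2.5, cz_3 = 13.5, w_3 = 5, d_3 = 2.5, h_3 = 6, cy_4 = 5, cz_4 = 10.5, r_4 = 2.5, cx_5 = 13.5, cy_5 = 1.5, cz_5 = 0.5, h_5 = 9, cx_6 = 5, cy_6 = 12.5, cz_6 = 7, cx_7 = 4.5, cy_7 = 11.5, cz_7 = 12.5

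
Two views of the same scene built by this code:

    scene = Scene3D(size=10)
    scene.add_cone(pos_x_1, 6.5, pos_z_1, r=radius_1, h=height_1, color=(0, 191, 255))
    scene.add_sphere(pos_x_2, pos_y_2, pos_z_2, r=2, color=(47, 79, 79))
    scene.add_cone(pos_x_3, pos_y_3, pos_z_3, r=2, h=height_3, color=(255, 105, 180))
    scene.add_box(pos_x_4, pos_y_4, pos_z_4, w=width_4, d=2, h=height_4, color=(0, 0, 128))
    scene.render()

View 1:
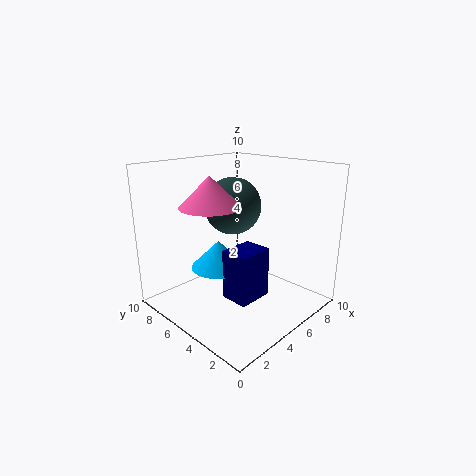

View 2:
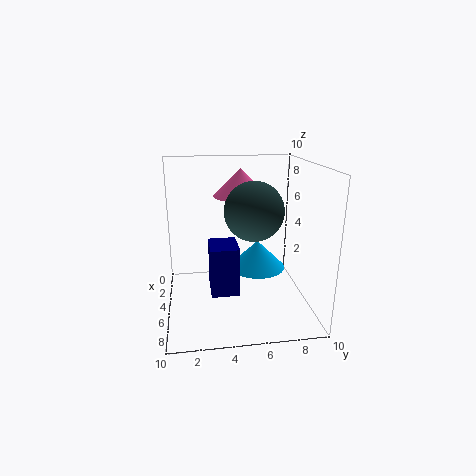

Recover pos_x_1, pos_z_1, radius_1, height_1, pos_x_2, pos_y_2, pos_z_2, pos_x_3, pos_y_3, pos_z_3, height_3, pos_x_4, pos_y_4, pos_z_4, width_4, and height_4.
pos_x_1 = 4.5; pos_z_1 = 2.5; radius_1 = 2; height_1 = 2; pos_x_2 = 5.5; pos_y_2 = 6; pos_z_2 = 7; pos_x_3 = 3; pos_y_3 = 5.5; pos_z_3 = 7.5; height_3 = 2; pos_x_4 = 3.5; pos_y_4 = 3; pos_z_4 = 1; width_4 = 2.5; height_4 = 3.5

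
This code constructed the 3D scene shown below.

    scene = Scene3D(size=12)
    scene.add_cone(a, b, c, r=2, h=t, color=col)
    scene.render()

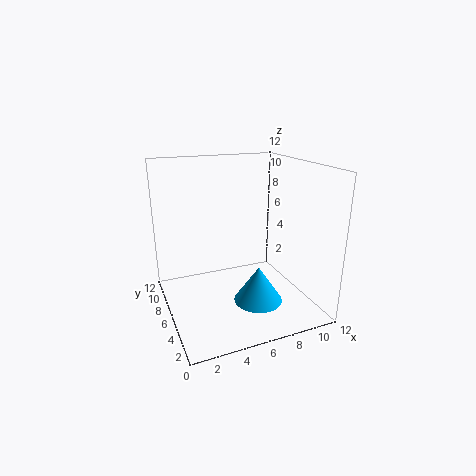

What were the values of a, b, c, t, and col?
a = 7, b = 4, c = 1, t = 3, col = 'deepskyblue'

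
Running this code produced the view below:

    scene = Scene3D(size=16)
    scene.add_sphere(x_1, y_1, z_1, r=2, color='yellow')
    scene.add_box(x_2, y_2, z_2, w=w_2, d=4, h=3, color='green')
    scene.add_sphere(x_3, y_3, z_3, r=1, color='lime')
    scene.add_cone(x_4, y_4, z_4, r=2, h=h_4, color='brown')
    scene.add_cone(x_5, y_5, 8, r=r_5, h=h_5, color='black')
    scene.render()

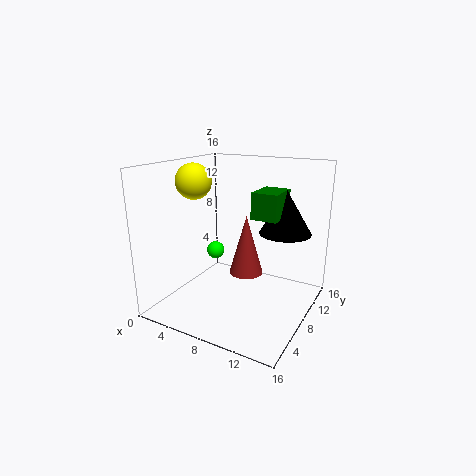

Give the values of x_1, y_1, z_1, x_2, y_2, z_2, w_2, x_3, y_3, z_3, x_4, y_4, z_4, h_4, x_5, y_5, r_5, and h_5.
x_1 = 3
y_1 = 7
z_1 = 14
x_2 = 9
y_2 = 9
z_2 = 10
w_2 = 3
x_3 = 5
y_3 = 8
z_3 = 6
x_4 = 8
y_4 = 10
z_4 = 3
h_4 = 7
x_5 = 12
y_5 = 12
r_5 = 3
h_5 = 5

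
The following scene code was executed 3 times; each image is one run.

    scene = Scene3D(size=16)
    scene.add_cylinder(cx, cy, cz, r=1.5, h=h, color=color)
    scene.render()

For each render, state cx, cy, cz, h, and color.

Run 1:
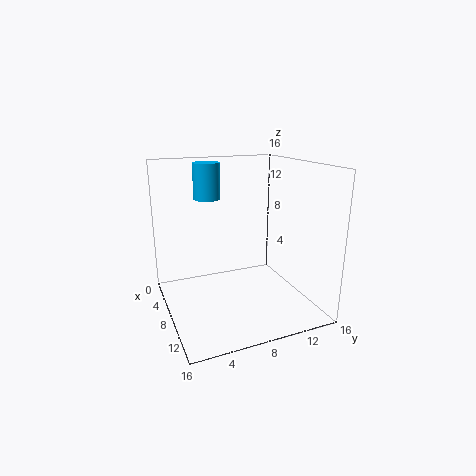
cx = 5; cy = 5.5; cz = 12; h = 4; color = 'deepskyblue'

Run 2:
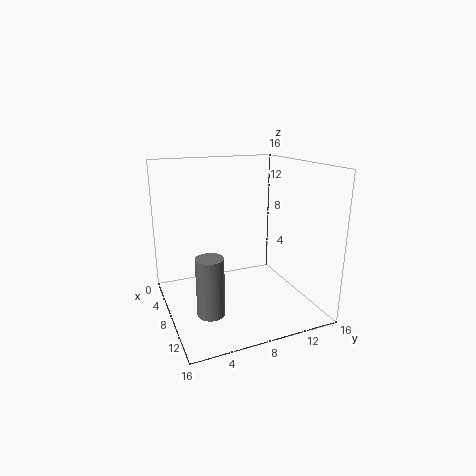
cx = 10; cy = 4; cz = 0.5; h = 6.5; color = 'gray'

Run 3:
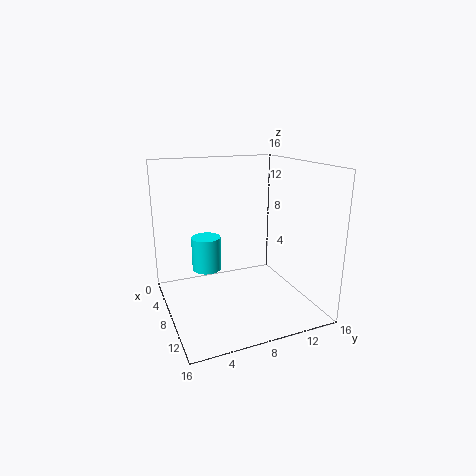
cx = 9; cy = 4; cz = 5.5; h = 3.5; color = 'cyan'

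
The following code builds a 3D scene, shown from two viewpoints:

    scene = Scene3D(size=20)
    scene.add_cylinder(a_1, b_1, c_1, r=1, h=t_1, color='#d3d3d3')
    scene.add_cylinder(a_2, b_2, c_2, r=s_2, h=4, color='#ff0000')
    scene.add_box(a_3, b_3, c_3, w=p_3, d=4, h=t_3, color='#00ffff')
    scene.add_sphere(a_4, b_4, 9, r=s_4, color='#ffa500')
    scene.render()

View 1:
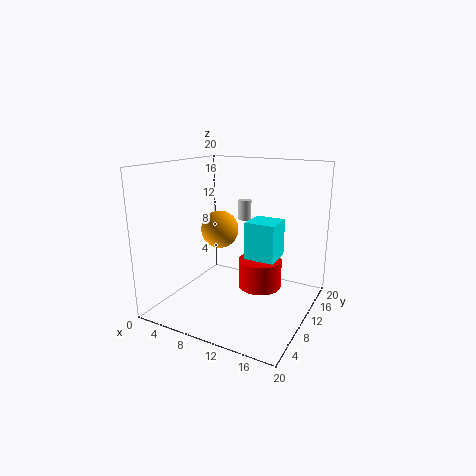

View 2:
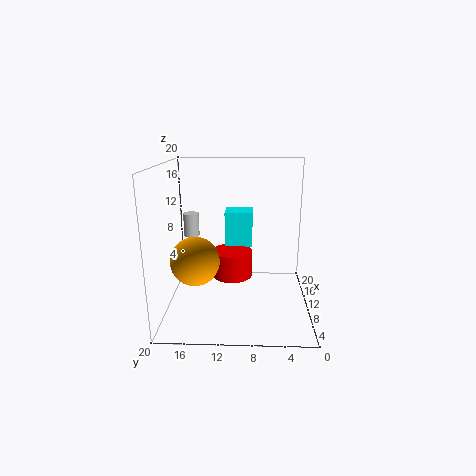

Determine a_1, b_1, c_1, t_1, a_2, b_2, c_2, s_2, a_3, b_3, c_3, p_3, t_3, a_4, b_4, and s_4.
a_1 = 8; b_1 = 16; c_1 = 11; t_1 = 3; a_2 = 13; b_2 = 11; c_2 = 3; s_2 = 3; a_3 = 12; b_3 = 8; c_3 = 8; p_3 = 4; t_3 = 5; a_4 = 4; b_4 = 15; s_4 = 3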